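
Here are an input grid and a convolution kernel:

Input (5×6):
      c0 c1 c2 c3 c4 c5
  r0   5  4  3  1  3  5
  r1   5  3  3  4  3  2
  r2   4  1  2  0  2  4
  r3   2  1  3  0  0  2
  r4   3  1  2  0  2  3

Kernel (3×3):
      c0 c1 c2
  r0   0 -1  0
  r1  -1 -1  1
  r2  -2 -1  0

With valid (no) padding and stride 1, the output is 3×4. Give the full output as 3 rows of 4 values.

Output[0,0]: The receptive field on the input at this output position is [5 4 3 / 5 3 3 / 4 1 2]. Elementwise product with the kernel and sum: 4·-1 + 5·-1 + 3·-1 + 3·1 + 4·-2 + 1·-1.

-18 -9 -9 -10
-11 -11 -10 -1
-8 -10 -7 -2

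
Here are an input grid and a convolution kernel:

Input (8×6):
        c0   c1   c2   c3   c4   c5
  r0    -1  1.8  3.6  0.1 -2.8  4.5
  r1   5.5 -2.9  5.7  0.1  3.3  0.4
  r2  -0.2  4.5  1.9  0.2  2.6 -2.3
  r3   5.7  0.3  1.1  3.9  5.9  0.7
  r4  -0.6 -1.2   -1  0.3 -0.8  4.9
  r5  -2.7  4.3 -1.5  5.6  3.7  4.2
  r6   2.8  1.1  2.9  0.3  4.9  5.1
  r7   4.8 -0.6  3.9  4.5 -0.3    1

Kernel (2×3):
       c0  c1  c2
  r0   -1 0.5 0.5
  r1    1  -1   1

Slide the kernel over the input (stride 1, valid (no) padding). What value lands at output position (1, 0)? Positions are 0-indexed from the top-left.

The receptive field on the input at this output position is [5.5 -2.9 5.7 / -0.2 4.5 1.9]. Elementwise product with the kernel and sum: 5.5·-1 + -2.9·0.5 + 5.7·0.5 + -0.2·1 + 4.5·-1 + 1.9·1.

-6.9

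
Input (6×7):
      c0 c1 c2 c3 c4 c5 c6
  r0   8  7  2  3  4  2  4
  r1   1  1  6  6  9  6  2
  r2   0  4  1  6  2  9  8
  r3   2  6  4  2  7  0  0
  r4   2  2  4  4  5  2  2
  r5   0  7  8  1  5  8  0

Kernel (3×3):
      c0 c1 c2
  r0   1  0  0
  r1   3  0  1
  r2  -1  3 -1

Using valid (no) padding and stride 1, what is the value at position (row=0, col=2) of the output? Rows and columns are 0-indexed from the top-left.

The receptive field on the input at this output position is [2 3 4 / 6 6 9 / 1 6 2]. Elementwise product with the kernel and sum: 2·1 + 6·3 + 9·1 + 1·-1 + 6·3 + 2·-1.

44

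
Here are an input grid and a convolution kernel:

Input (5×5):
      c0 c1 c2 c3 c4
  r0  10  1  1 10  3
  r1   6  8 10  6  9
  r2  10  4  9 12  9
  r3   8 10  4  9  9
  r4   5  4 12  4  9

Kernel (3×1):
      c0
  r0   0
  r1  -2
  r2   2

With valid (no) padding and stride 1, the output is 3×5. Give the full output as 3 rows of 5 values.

8 -8 -2 12 0
-4 12 -10 -6 0
-6 -12 16 -10 0

Output[0,0]: The receptive field on the input at this output position is [10 / 6 / 10]. Elementwise product with the kernel and sum: 6·-2 + 10·2.
Output[0,1]: The receptive field on the input at this output position is [1 / 8 / 4]. Elementwise product with the kernel and sum: 8·-2 + 4·2.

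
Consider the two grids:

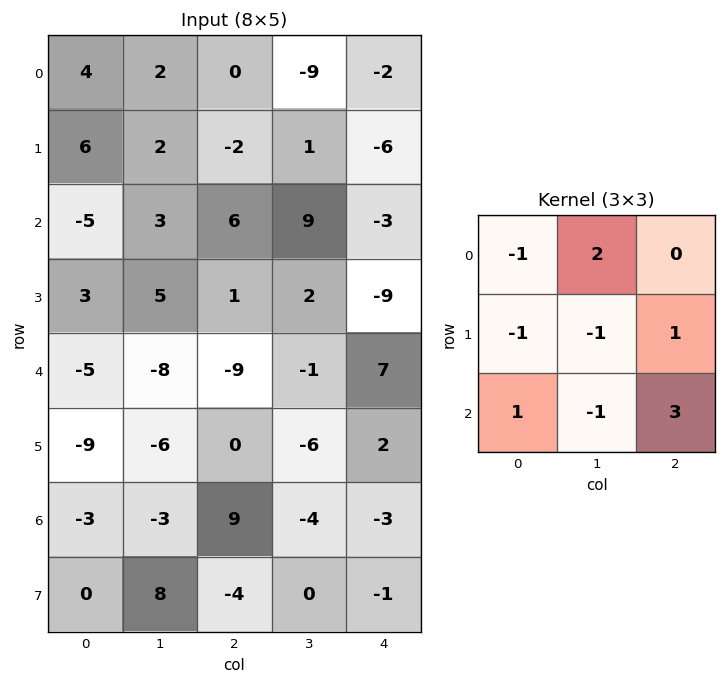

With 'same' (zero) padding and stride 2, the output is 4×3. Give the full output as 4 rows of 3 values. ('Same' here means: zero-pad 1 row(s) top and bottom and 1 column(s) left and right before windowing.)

Output[0,0]: The receptive field on the zero-padded input at this output position is [0 0 0 / 0 4 2 / 0 6 2]. Elementwise product with the kernel and sum: 0·-1 + 0·2 + 0·-1 + 4·-1 + 2·1 + 0·1 + 6·-1 + 2·3.
Output[0,1]: The receptive field on the zero-padded input at this output position is [0 0 0 / 2 0 -9 / 2 -2 1]. Elementwise product with the kernel and sum: 0·-1 + 0·2 + 2·-1 + 0·-1 + -9·1 + 2·1 + -2·-1 + 1·3.

-2 -4 18
32 4 -8
-6 -11 -34
6 8 18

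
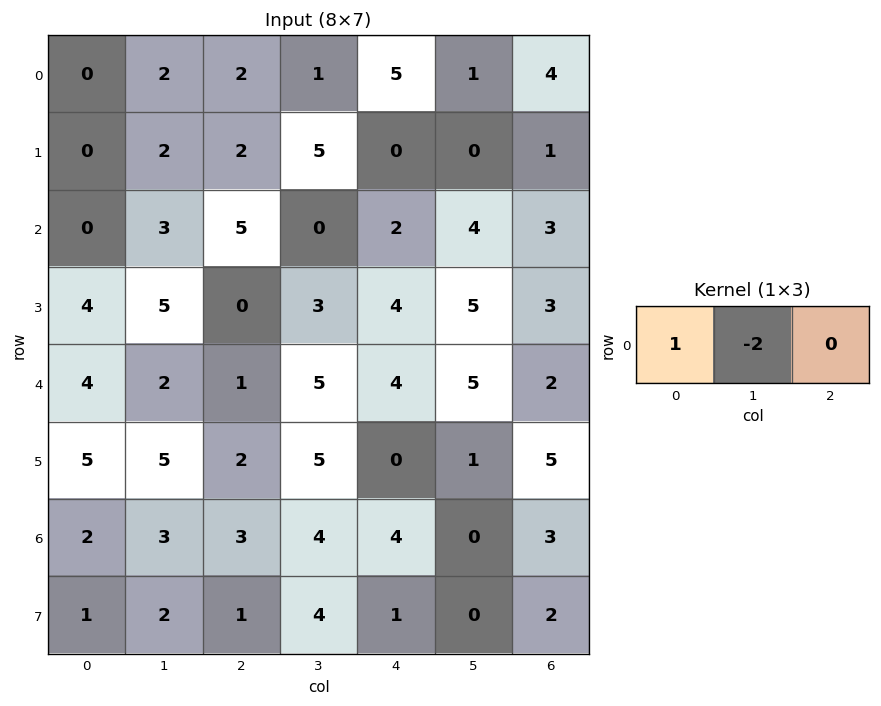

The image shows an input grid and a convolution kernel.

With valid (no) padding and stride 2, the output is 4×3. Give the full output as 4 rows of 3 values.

Output[0,0]: The receptive field on the input at this output position is [0 2 2]. Elementwise product with the kernel and sum: 0·1 + 2·-2.
Output[0,1]: The receptive field on the input at this output position is [2 1 5]. Elementwise product with the kernel and sum: 2·1 + 1·-2.

-4 0 3
-6 5 -6
0 -9 -6
-4 -5 4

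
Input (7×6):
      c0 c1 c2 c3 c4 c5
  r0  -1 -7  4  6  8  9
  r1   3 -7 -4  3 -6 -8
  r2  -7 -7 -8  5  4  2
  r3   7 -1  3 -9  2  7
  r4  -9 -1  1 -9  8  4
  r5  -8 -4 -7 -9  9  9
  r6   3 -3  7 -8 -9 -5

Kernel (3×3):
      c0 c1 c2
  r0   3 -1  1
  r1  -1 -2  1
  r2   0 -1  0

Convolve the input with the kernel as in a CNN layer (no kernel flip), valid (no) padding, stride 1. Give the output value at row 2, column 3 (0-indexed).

The receptive field on the input at this output position is [5 4 2 / -9 2 7 / -9 8 4]. Elementwise product with the kernel and sum: 5·3 + 4·-1 + 2·1 + -9·-1 + 2·-2 + 7·1 + 8·-1.

17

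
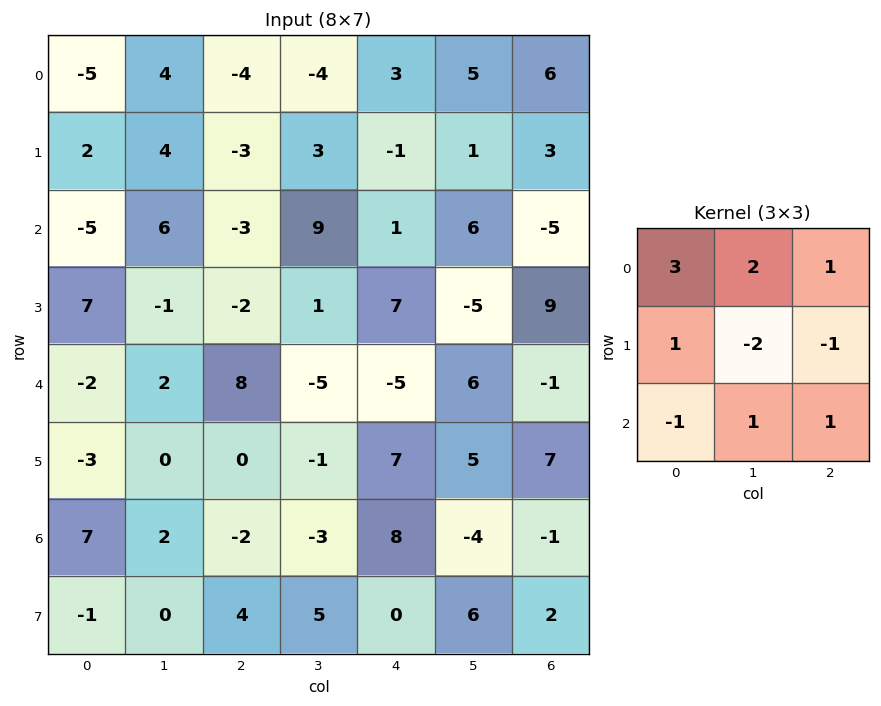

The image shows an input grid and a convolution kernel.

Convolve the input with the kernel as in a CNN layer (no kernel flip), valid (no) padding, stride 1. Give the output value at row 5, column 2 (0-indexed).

The receptive field on the input at this output position is [0 -1 7 / -2 -3 8 / 4 5 0]. Elementwise product with the kernel and sum: 0·3 + -1·2 + 7·1 + -2·1 + -3·-2 + 8·-1 + 4·-1 + 5·1 + 0·1.

2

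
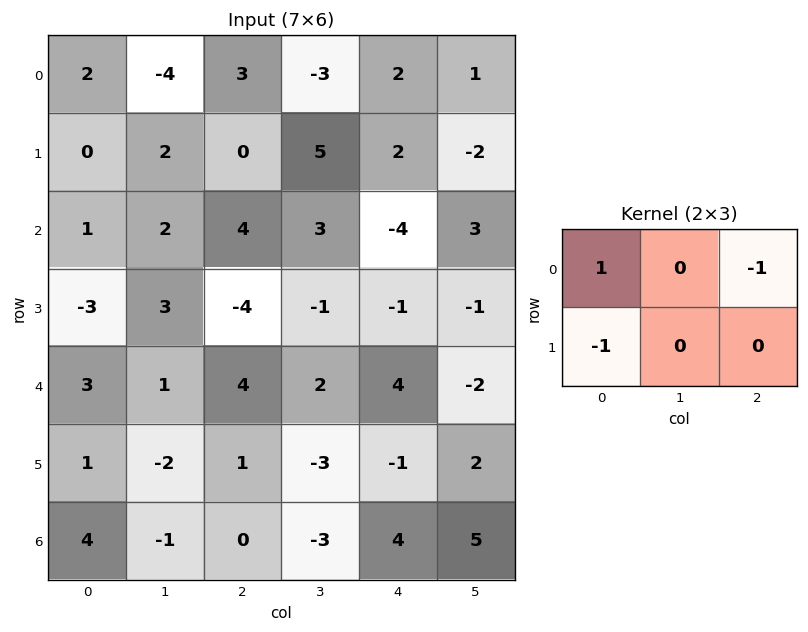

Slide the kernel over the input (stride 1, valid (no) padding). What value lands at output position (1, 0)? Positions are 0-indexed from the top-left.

The receptive field on the input at this output position is [0 2 0 / 1 2 4]. Elementwise product with the kernel and sum: 0·1 + 0·-1 + 1·-1.

-1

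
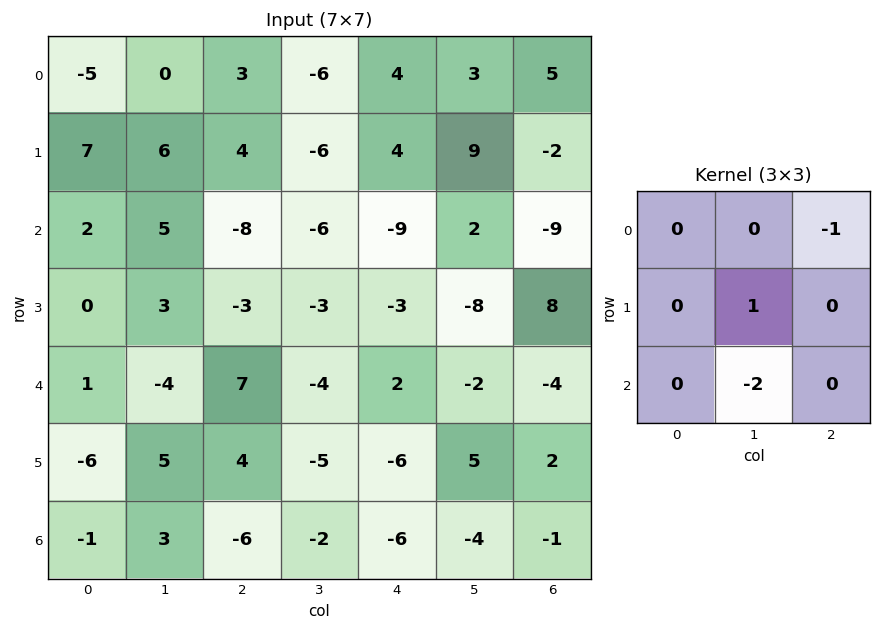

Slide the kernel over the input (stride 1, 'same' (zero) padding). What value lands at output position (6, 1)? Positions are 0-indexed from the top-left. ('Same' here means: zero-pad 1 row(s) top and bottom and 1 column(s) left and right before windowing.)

-1

The receptive field on the zero-padded input at this output position is [-6 5 4 / -1 3 -6 / 0 0 0]. Elementwise product with the kernel and sum: 4·-1 + 3·1 + 0·-2.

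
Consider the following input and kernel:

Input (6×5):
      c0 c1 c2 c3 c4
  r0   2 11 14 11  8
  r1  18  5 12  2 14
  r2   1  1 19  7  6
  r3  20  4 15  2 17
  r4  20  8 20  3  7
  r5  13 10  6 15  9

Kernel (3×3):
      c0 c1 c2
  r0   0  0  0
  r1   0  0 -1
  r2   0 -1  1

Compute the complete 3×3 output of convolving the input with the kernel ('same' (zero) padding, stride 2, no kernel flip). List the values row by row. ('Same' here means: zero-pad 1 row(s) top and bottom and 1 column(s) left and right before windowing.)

-24 -21 -14
-17 -20 -17
-11 6 -9

Output[0,0]: The receptive field on the zero-padded input at this output position is [0 0 0 / 0 2 11 / 0 18 5]. Elementwise product with the kernel and sum: 11·-1 + 18·-1 + 5·1.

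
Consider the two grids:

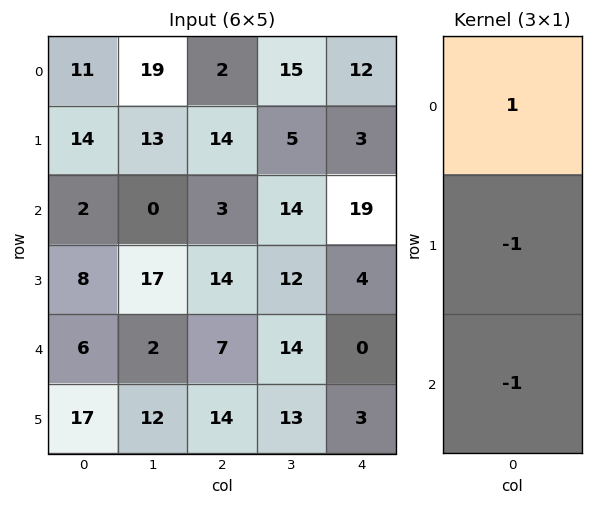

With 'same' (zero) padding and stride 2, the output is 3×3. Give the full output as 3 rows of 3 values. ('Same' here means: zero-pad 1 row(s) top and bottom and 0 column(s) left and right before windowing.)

-25 -16 -15
4 -3 -20
-15 -7 1

Output[0,0]: The receptive field on the zero-padded input at this output position is [0 / 11 / 14]. Elementwise product with the kernel and sum: 0·1 + 11·-1 + 14·-1.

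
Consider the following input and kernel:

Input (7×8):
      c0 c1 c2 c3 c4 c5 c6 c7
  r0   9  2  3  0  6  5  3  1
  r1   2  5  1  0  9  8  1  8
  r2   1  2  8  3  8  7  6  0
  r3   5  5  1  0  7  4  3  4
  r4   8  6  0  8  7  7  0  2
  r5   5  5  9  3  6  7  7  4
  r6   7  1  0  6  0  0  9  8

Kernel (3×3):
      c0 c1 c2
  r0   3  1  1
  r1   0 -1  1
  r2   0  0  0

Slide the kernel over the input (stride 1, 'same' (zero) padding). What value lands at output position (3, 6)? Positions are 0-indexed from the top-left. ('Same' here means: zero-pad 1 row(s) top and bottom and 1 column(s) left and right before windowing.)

28

The receptive field on the zero-padded input at this output position is [7 6 0 / 4 3 4 / 7 0 2]. Elementwise product with the kernel and sum: 7·3 + 6·1 + 0·1 + 3·-1 + 4·1.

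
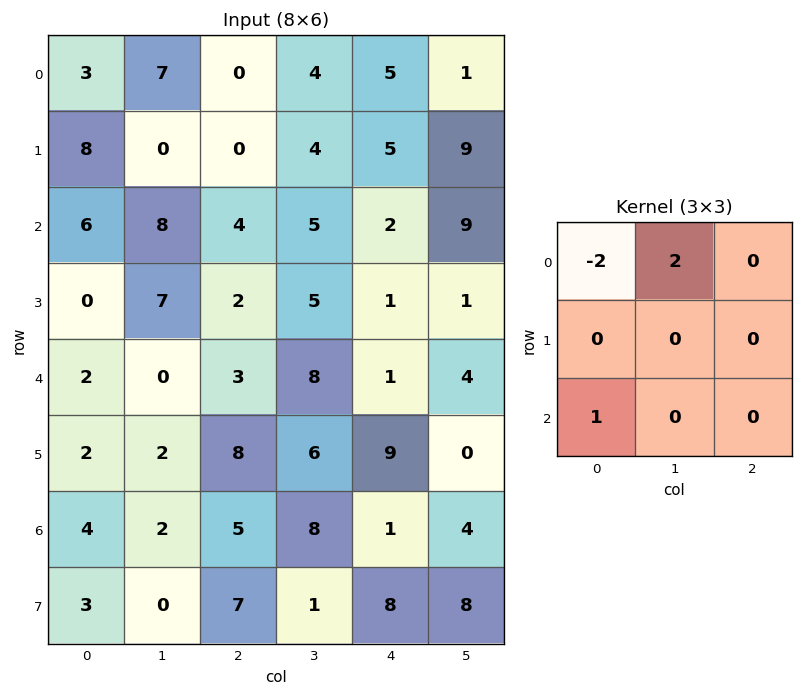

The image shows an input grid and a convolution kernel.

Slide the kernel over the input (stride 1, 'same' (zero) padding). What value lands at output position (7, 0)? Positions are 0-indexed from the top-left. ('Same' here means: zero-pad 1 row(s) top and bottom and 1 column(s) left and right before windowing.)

8

The receptive field on the zero-padded input at this output position is [0 4 2 / 0 3 0 / 0 0 0]. Elementwise product with the kernel and sum: 0·-2 + 4·2 + 0·1.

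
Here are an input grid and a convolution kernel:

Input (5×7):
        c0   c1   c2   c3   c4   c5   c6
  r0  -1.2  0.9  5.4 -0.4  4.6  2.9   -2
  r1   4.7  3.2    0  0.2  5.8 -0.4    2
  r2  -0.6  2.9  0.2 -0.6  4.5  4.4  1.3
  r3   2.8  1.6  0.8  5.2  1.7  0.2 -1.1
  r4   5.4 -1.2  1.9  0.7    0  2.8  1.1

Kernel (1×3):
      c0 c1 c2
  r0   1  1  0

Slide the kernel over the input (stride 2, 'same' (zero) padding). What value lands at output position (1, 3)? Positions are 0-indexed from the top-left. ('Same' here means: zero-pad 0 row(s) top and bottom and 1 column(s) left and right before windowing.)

The receptive field on the zero-padded input at this output position is [4.4 1.3 0]. Elementwise product with the kernel and sum: 4.4·1 + 1.3·1.

5.7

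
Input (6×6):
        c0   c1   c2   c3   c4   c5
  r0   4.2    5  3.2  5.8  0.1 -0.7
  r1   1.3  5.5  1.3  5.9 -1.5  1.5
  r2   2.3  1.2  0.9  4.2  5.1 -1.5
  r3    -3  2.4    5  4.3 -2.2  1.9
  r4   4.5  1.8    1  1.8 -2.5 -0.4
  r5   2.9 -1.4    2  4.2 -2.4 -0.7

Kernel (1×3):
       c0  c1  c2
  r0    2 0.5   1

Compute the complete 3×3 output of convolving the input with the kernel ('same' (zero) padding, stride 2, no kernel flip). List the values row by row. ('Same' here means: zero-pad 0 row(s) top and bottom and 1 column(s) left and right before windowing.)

7.1 17.4 10.95
2.35 7.05 9.45
4.05 5.9 1.95

Output[0,0]: The receptive field on the zero-padded input at this output position is [0 4.2 5]. Elementwise product with the kernel and sum: 0·2 + 4.2·0.5 + 5·1.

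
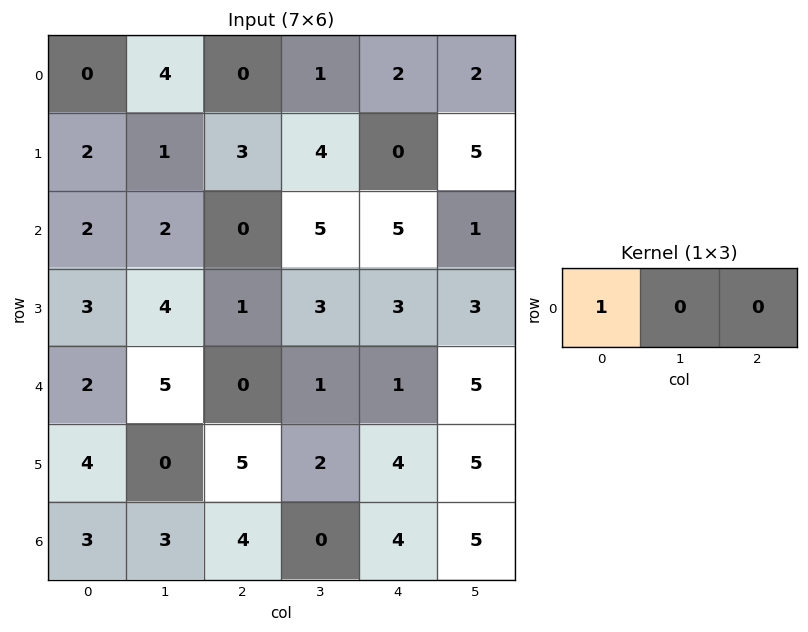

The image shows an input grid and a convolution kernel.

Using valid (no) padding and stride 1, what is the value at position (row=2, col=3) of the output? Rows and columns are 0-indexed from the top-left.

5

The receptive field on the input at this output position is [5 5 1]. Elementwise product with the kernel and sum: 5·1.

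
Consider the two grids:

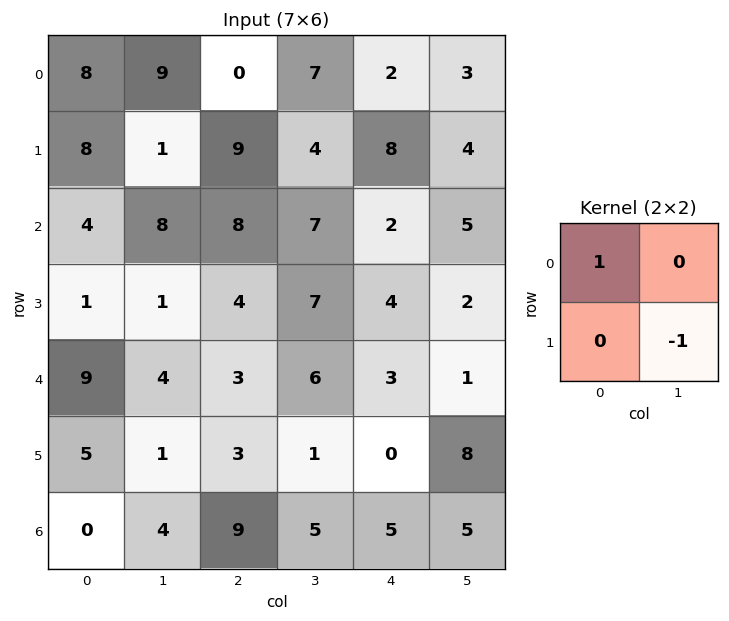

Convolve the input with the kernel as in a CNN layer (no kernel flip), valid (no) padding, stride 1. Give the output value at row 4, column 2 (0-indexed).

2

The receptive field on the input at this output position is [3 6 / 3 1]. Elementwise product with the kernel and sum: 3·1 + 1·-1.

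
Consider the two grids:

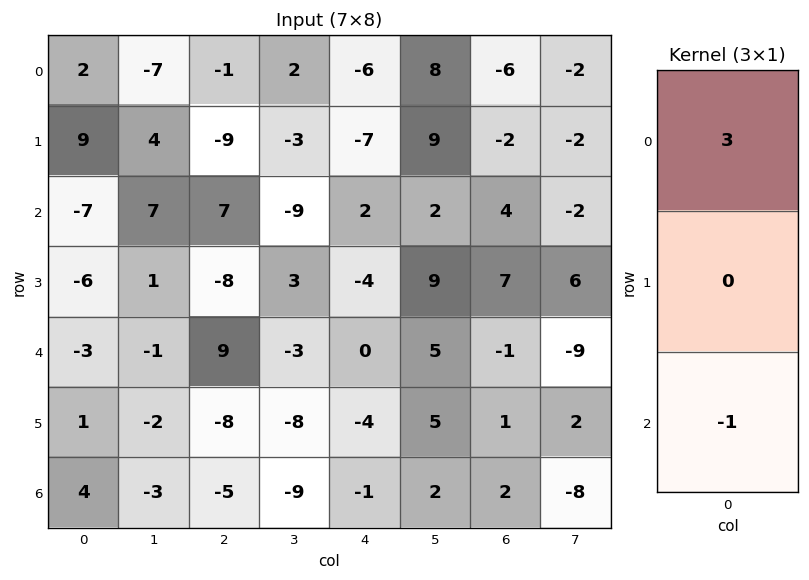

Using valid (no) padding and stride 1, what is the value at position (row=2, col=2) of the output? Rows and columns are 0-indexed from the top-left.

The receptive field on the input at this output position is [7 / -8 / 9]. Elementwise product with the kernel and sum: 7·3 + 9·-1.

12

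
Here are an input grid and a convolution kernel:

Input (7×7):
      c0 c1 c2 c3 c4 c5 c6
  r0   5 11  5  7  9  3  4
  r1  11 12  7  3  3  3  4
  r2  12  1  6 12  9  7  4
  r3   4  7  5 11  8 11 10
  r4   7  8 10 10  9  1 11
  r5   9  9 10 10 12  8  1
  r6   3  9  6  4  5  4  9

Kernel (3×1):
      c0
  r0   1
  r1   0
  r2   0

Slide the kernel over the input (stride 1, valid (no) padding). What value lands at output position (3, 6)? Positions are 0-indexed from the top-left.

The receptive field on the input at this output position is [10 / 11 / 1]. Elementwise product with the kernel and sum: 10·1.

10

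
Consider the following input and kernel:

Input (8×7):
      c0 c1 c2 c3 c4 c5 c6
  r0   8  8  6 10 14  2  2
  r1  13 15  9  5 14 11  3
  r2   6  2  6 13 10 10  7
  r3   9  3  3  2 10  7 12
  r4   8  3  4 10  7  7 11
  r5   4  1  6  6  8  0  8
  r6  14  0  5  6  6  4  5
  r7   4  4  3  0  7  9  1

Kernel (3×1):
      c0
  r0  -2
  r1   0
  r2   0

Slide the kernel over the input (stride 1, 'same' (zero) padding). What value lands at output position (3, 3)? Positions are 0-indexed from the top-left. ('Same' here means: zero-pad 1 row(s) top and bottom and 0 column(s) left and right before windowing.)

-26

The receptive field on the zero-padded input at this output position is [13 / 2 / 10]. Elementwise product with the kernel and sum: 13·-2.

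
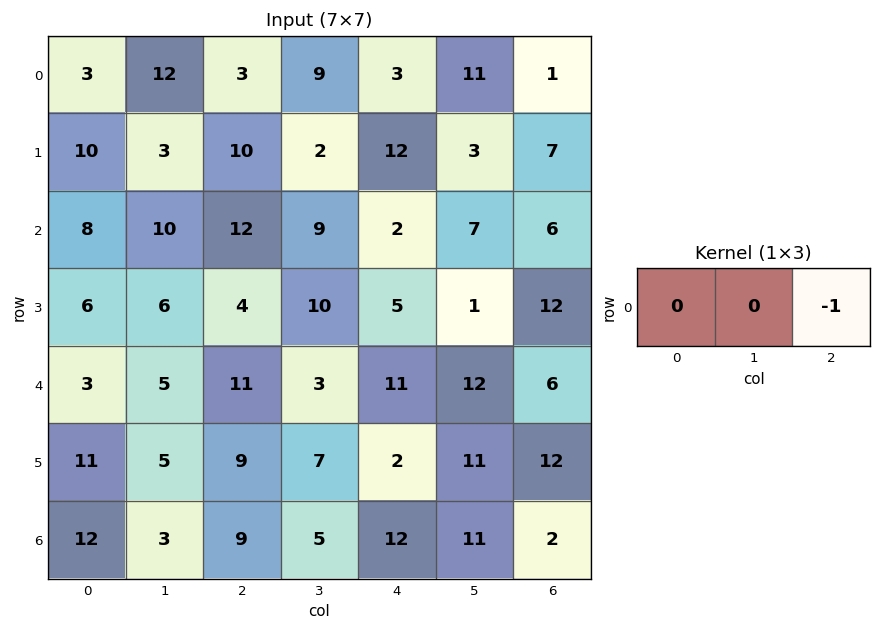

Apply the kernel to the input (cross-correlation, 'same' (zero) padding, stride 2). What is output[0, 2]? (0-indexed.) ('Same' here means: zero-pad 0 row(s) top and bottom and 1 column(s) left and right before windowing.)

The receptive field on the zero-padded input at this output position is [9 3 11]. Elementwise product with the kernel and sum: 11·-1.

-11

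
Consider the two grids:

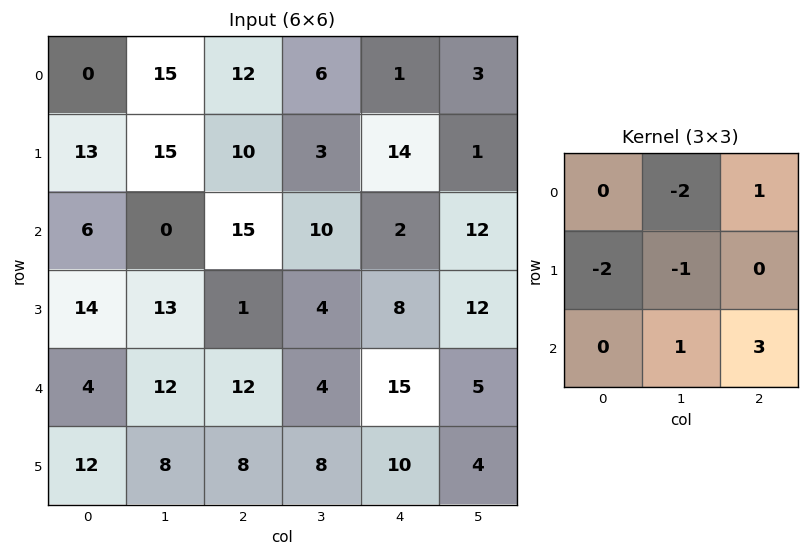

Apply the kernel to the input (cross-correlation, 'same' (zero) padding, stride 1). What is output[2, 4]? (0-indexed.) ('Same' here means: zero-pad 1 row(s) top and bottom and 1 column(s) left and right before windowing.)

-5

The receptive field on the zero-padded input at this output position is [3 14 1 / 10 2 12 / 4 8 12]. Elementwise product with the kernel and sum: 14·-2 + 1·1 + 10·-2 + 2·-1 + 8·1 + 12·3.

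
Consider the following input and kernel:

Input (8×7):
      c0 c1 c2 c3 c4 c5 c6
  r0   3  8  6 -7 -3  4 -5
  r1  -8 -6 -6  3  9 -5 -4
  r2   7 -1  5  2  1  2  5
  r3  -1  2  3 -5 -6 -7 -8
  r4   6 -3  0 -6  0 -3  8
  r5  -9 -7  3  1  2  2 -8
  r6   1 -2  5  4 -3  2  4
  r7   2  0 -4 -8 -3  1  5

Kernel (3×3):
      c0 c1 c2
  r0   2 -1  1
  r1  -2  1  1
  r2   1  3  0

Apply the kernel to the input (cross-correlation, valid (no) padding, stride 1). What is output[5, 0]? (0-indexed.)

-5

The receptive field on the input at this output position is [-9 -7 3 / 1 -2 5 / 2 0 -4]. Elementwise product with the kernel and sum: -9·2 + -7·-1 + 3·1 + 1·-2 + -2·1 + 5·1 + 2·1 + 0·3.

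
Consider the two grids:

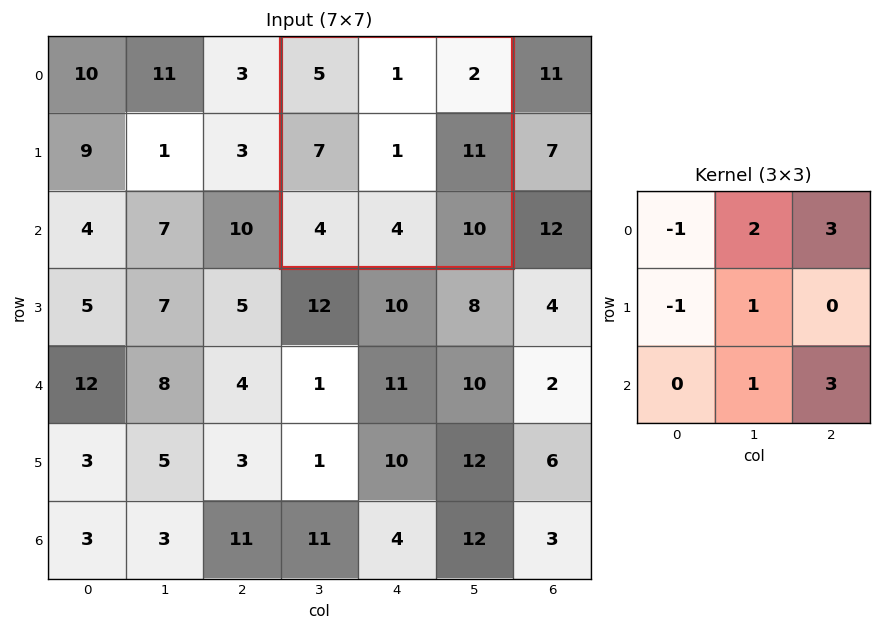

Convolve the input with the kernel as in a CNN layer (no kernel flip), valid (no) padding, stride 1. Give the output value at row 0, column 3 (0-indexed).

The receptive field on the input at this output position is [5 1 2 / 7 1 11 / 4 4 10]. Elementwise product with the kernel and sum: 5·-1 + 1·2 + 2·3 + 7·-1 + 1·1 + 4·1 + 10·3.

31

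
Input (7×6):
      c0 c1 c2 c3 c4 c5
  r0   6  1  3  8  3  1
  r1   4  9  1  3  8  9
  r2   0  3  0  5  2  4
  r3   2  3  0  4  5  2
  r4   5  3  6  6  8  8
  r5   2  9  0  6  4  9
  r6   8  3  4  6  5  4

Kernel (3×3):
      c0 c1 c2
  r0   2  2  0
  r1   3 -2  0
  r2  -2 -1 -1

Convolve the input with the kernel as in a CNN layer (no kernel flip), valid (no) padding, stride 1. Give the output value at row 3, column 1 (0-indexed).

-21

The receptive field on the input at this output position is [3 0 4 / 3 6 6 / 9 0 6]. Elementwise product with the kernel and sum: 3·2 + 0·2 + 3·3 + 6·-2 + 9·-2 + 0·-1 + 6·-1.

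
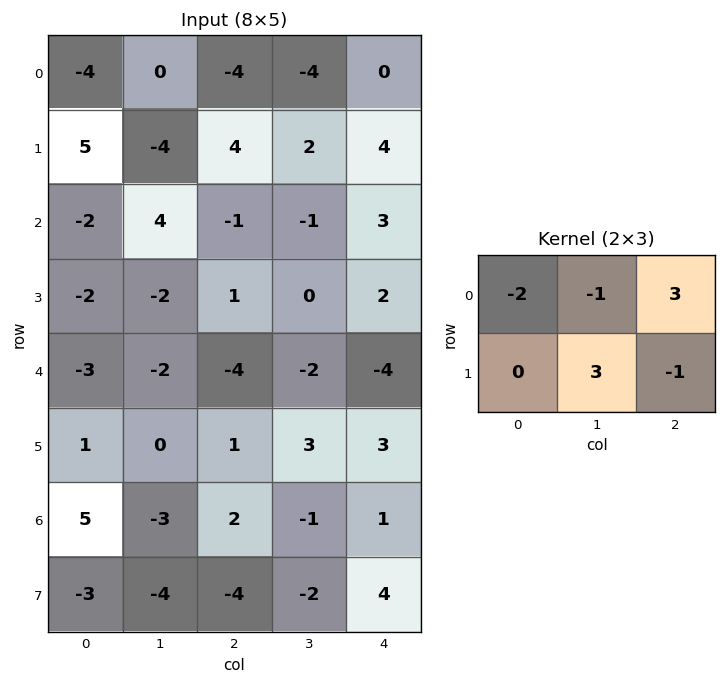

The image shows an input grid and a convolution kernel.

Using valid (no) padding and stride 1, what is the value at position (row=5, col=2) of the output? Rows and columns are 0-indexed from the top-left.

The receptive field on the input at this output position is [1 3 3 / 2 -1 1]. Elementwise product with the kernel and sum: 1·-2 + 3·-1 + 3·3 + -1·3 + 1·-1.

0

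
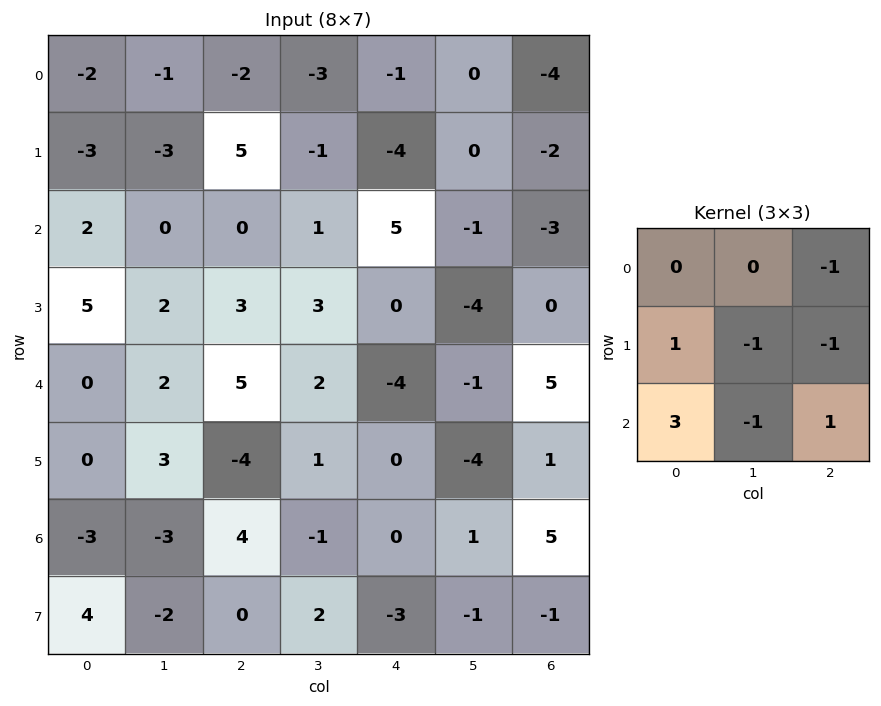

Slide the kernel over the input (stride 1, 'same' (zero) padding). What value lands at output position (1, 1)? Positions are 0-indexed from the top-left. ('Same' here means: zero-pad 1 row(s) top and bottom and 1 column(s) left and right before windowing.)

3

The receptive field on the zero-padded input at this output position is [-2 -1 -2 / -3 -3 5 / 2 0 0]. Elementwise product with the kernel and sum: -2·-1 + -3·1 + -3·-1 + 5·-1 + 2·3 + 0·-1 + 0·1.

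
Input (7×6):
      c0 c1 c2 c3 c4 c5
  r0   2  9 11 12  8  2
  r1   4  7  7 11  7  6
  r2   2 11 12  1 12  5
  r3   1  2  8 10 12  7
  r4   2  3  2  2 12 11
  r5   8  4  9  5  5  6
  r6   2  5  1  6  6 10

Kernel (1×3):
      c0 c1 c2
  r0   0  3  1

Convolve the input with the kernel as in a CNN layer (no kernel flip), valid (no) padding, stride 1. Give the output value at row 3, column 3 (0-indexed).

43

The receptive field on the input at this output position is [10 12 7]. Elementwise product with the kernel and sum: 12·3 + 7·1.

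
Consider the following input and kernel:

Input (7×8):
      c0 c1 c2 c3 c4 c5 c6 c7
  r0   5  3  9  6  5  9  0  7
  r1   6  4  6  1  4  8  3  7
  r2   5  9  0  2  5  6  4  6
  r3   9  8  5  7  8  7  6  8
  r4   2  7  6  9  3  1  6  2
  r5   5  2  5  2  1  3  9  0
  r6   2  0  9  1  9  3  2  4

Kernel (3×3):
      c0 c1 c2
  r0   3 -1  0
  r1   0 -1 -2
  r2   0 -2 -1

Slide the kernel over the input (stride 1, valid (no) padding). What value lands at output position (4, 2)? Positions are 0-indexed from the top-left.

The receptive field on the input at this output position is [6 9 3 / 5 2 1 / 9 1 9]. Elementwise product with the kernel and sum: 6·3 + 9·-1 + 2·-1 + 1·-2 + 1·-2 + 9·-1.

-6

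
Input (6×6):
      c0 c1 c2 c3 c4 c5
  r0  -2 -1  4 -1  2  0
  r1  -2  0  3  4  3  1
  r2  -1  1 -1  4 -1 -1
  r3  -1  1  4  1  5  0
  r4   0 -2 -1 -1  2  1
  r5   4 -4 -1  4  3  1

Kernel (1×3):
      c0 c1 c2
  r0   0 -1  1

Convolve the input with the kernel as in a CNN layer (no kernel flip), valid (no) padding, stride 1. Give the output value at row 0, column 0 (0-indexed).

The receptive field on the input at this output position is [-2 -1 4]. Elementwise product with the kernel and sum: -1·-1 + 4·1.

5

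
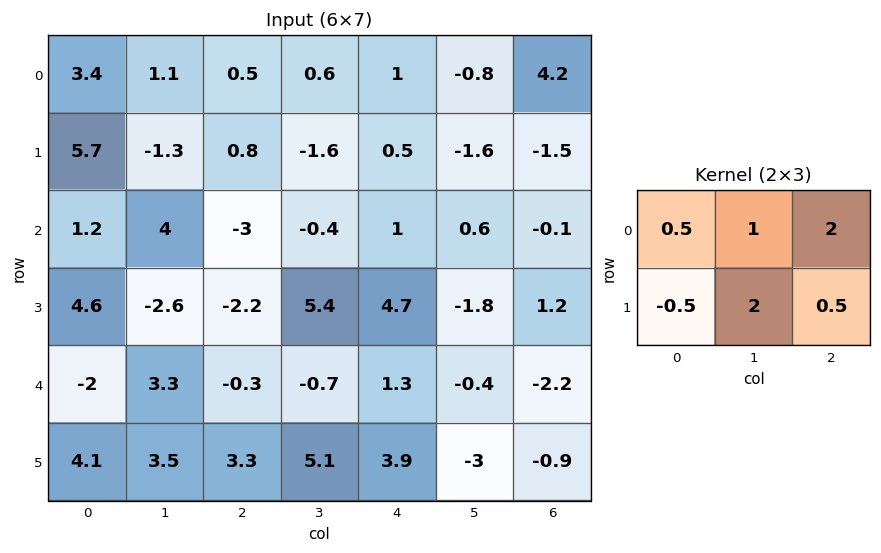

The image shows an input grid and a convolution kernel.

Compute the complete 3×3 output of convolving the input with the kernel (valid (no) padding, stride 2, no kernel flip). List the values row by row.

Output[0,0]: The receptive field on the input at this output position is [3.4 1.1 0.5 / 5.7 -1.3 0.8]. Elementwise product with the kernel and sum: 3.4·0.5 + 1.1·1 + 0.5·2 + 5.7·-0.5 + -1.3·2 + 0.8·0.5.
Output[0,1]: The receptive field on the input at this output position is [0.5 0.6 1 / 0.8 -1.6 0.5]. Elementwise product with the kernel and sum: 0.5·0.5 + 0.6·1 + 1·2 + 0.8·-0.5 + -1.6·2 + 0.5·0.5.

-1.25 -0.5 3.9
-10 14.35 -4.45
8.3 12.25 -12.55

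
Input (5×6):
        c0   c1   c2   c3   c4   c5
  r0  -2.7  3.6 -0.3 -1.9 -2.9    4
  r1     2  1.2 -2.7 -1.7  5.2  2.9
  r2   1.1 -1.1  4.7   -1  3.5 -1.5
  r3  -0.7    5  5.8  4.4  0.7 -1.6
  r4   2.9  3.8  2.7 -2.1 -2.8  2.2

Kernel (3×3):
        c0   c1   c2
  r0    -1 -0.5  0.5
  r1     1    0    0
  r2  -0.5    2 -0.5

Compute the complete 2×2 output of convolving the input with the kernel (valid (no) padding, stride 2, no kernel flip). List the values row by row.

-2.35 -9
5.9 -0.8

Output[0,0]: The receptive field on the input at this output position is [-2.7 3.6 -0.3 / 2 1.2 -2.7 / 1.1 -1.1 4.7]. Elementwise product with the kernel and sum: -2.7·-1 + 3.6·-0.5 + -0.3·0.5 + 2·1 + 1.1·-0.5 + -1.1·2 + 4.7·-0.5.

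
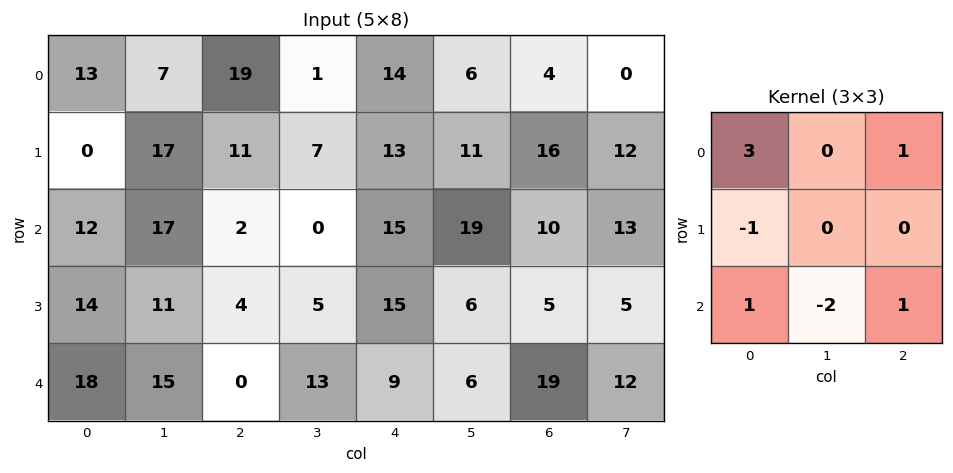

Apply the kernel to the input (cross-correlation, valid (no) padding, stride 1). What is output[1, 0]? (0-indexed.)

-5

The receptive field on the input at this output position is [0 17 11 / 12 17 2 / 14 11 4]. Elementwise product with the kernel and sum: 0·3 + 11·1 + 12·-1 + 14·1 + 11·-2 + 4·1.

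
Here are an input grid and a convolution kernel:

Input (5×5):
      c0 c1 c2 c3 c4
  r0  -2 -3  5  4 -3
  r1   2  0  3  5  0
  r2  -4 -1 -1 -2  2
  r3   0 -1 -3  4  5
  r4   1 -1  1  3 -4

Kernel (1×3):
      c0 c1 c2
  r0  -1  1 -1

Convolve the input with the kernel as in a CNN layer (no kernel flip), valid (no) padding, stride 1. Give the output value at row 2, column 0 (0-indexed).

The receptive field on the input at this output position is [-4 -1 -1]. Elementwise product with the kernel and sum: -4·-1 + -1·1 + -1·-1.

4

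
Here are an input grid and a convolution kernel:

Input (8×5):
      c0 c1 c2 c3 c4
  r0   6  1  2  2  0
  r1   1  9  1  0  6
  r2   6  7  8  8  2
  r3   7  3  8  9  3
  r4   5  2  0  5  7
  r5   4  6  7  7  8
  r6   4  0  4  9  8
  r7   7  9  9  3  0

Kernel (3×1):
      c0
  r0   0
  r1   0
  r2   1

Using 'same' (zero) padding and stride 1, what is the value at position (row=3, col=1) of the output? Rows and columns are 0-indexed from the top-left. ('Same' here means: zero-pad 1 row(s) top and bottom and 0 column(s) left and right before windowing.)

2

The receptive field on the zero-padded input at this output position is [7 / 3 / 2]. Elementwise product with the kernel and sum: 2·1.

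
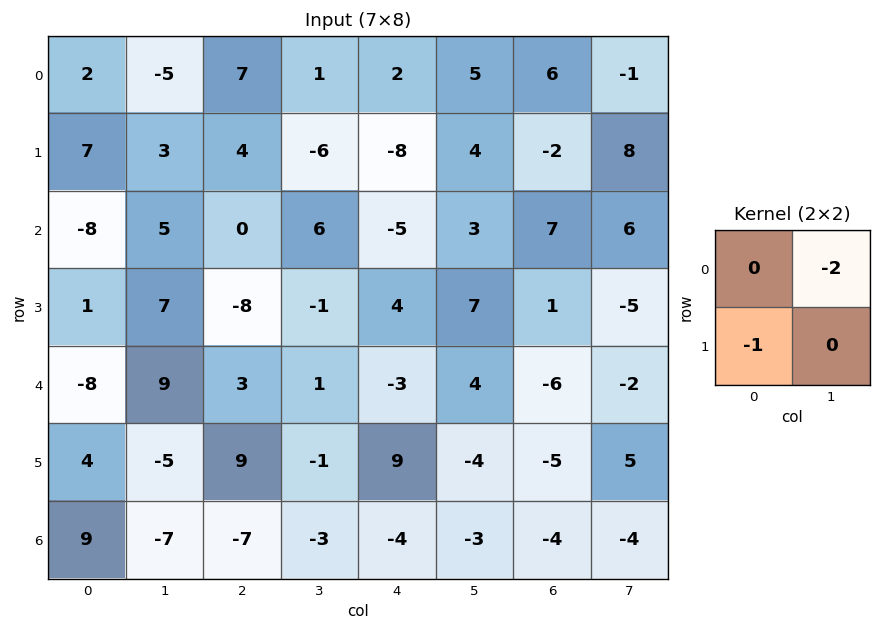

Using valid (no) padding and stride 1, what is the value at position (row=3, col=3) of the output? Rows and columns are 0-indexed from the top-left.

-9

The receptive field on the input at this output position is [-1 4 / 1 -3]. Elementwise product with the kernel and sum: 4·-2 + 1·-1.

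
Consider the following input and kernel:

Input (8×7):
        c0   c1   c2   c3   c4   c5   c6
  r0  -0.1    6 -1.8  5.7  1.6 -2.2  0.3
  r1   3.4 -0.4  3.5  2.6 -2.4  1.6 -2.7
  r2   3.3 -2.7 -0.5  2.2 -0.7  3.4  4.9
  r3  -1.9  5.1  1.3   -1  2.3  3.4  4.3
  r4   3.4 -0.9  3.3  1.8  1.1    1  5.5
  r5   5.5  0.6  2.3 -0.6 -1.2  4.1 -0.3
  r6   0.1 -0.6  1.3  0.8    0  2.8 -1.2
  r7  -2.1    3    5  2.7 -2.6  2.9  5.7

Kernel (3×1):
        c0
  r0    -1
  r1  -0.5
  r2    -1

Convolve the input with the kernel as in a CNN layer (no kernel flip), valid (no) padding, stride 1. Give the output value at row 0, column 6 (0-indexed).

The receptive field on the input at this output position is [0.3 / -2.7 / 4.9]. Elementwise product with the kernel and sum: 0.3·-1 + -2.7·-0.5 + 4.9·-1.

-3.85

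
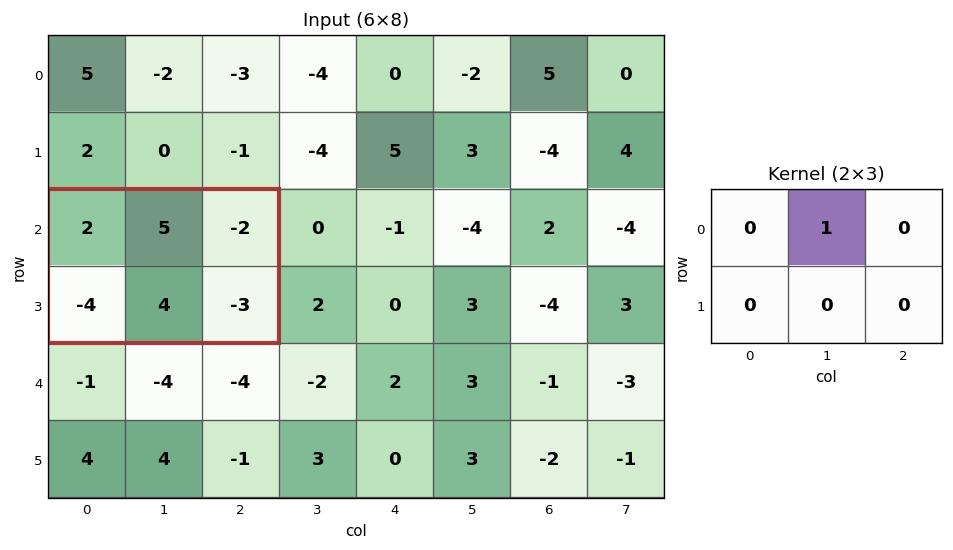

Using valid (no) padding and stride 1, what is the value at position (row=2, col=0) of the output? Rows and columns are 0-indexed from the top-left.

The receptive field on the input at this output position is [2 5 -2 / -4 4 -3]. Elementwise product with the kernel and sum: 5·1.

5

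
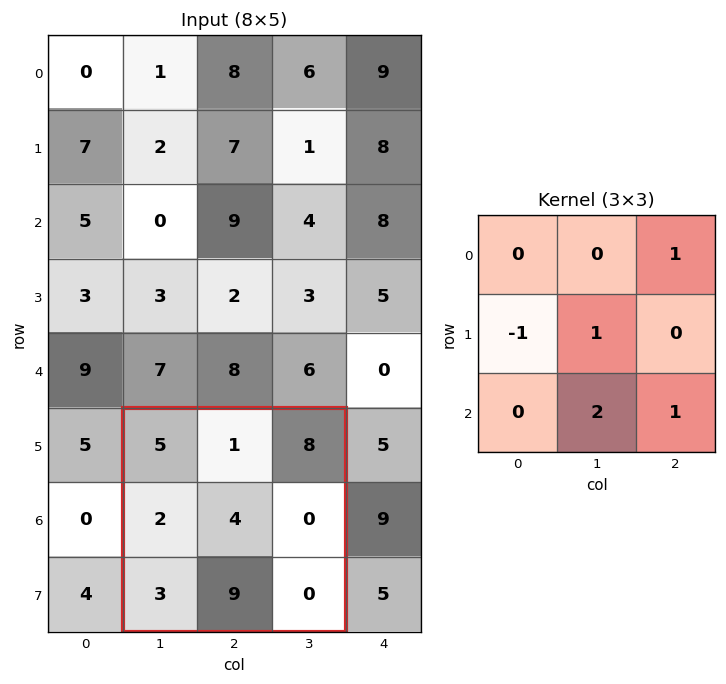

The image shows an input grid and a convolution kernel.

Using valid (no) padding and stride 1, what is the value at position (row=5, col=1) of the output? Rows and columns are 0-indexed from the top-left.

28

The receptive field on the input at this output position is [5 1 8 / 2 4 0 / 3 9 0]. Elementwise product with the kernel and sum: 8·1 + 2·-1 + 4·1 + 9·2 + 0·1.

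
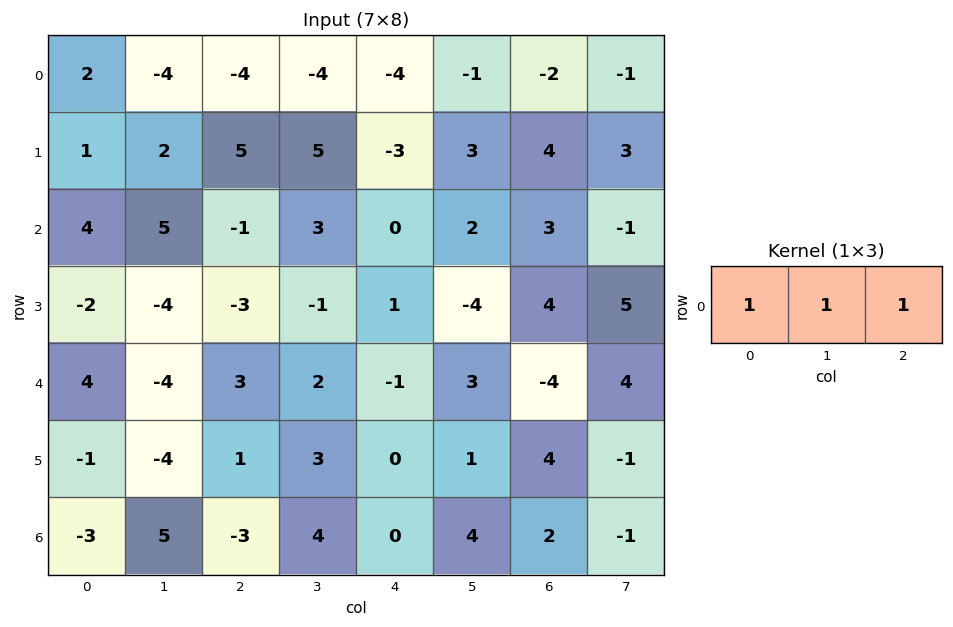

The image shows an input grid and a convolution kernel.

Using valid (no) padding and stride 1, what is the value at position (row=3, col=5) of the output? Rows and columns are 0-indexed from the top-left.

5

The receptive field on the input at this output position is [-4 4 5]. Elementwise product with the kernel and sum: -4·1 + 4·1 + 5·1.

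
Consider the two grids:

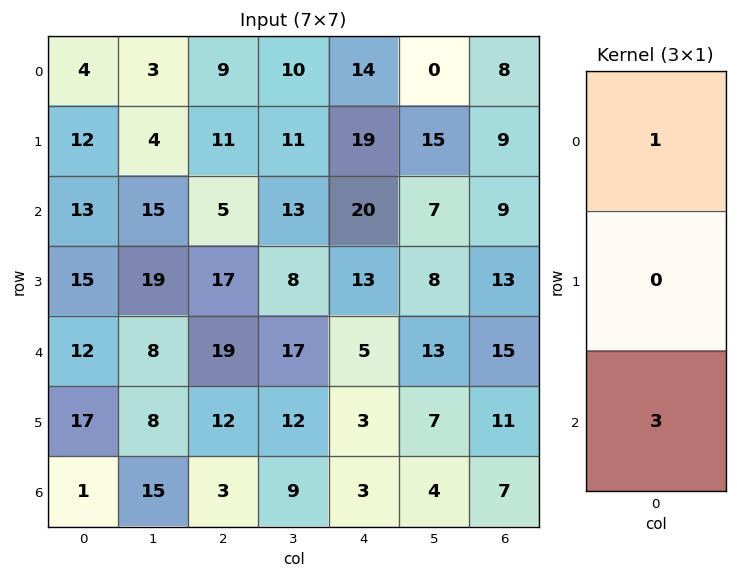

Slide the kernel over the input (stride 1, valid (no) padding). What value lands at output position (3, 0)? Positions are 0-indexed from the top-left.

66

The receptive field on the input at this output position is [15 / 12 / 17]. Elementwise product with the kernel and sum: 15·1 + 17·3.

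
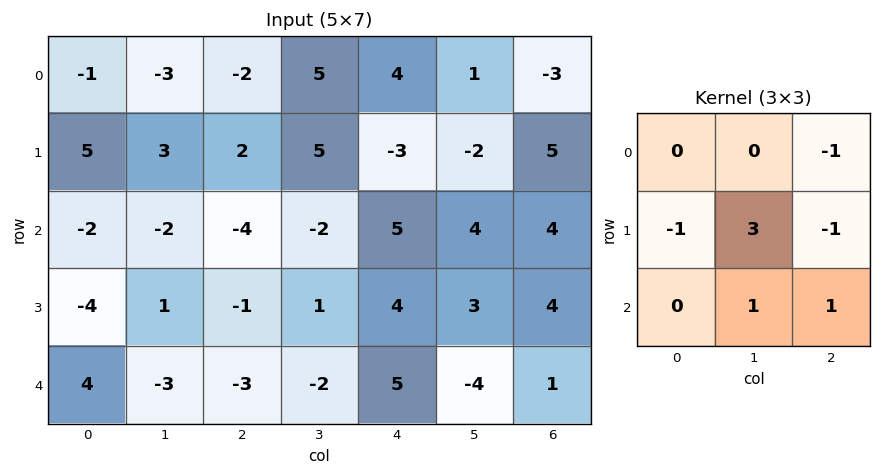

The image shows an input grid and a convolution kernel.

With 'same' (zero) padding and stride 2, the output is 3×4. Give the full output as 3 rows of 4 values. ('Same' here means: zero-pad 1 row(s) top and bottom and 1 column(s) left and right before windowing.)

Output[0,0]: The receptive field on the zero-padded input at this output position is [0 0 0 / 0 -1 -3 / 0 5 3]. Elementwise product with the kernel and sum: 0·-1 + 0·-1 + -1·3 + -3·-1 + 5·1 + 3·1.
Output[0,1]: The receptive field on the zero-padded input at this output position is [0 0 0 / -3 -2 5 / 3 2 5]. Elementwise product with the kernel and sum: 0·-1 + -3·-1 + -2·3 + 5·-1 + 2·1 + 5·1.

8 -1 1 -5
-10 -13 22 12
14 -5 18 7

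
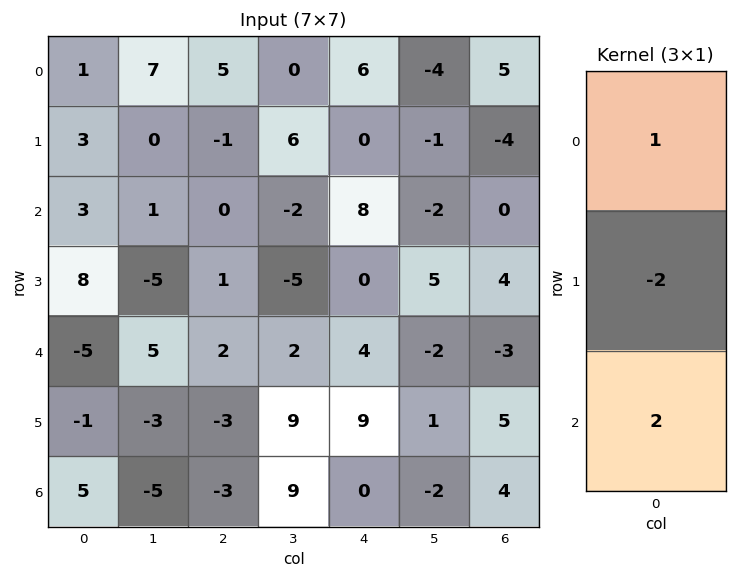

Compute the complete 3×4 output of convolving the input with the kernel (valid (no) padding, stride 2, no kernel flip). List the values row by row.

Output[0,0]: The receptive field on the input at this output position is [1 / 3 / 3]. Elementwise product with the kernel and sum: 1·1 + 3·-2 + 3·2.
Output[0,1]: The receptive field on the input at this output position is [5 / -1 / 0]. Elementwise product with the kernel and sum: 5·1 + -1·-2 + 0·2.

1 7 22 13
-23 2 16 -14
7 2 -14 -5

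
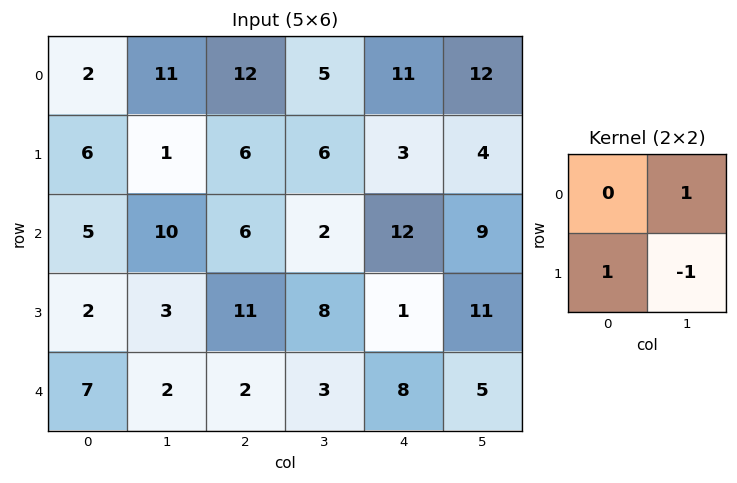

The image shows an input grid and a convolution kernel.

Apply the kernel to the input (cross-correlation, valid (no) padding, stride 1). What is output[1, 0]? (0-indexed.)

The receptive field on the input at this output position is [6 1 / 5 10]. Elementwise product with the kernel and sum: 1·1 + 5·1 + 10·-1.

-4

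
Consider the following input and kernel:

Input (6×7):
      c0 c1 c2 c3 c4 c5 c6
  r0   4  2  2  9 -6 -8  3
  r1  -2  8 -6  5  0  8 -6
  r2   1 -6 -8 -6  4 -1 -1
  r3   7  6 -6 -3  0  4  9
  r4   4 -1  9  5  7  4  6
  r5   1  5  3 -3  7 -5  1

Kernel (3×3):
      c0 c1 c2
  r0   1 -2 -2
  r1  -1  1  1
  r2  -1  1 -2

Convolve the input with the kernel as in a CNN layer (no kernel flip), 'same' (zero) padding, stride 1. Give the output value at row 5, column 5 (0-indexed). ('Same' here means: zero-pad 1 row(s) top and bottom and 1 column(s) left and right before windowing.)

The receptive field on the zero-padded input at this output position is [7 4 6 / 7 -5 1 / 0 0 0]. Elementwise product with the kernel and sum: 7·1 + 4·-2 + 6·-2 + 7·-1 + -5·1 + 1·1 + 0·-1 + 0·1 + 0·-2.

-24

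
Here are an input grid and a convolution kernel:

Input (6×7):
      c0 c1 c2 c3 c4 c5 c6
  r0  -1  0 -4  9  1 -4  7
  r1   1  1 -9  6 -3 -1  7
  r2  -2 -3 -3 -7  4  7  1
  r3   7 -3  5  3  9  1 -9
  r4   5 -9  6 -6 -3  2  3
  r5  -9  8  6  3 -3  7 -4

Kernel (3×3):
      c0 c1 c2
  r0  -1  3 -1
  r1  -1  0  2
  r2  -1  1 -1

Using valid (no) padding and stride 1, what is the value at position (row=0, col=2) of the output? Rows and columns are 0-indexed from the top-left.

The receptive field on the input at this output position is [-4 9 1 / -9 6 -3 / -3 -7 4]. Elementwise product with the kernel and sum: -4·-1 + 9·3 + 1·-1 + -9·-1 + -3·2 + -3·-1 + -7·1 + 4·-1.

25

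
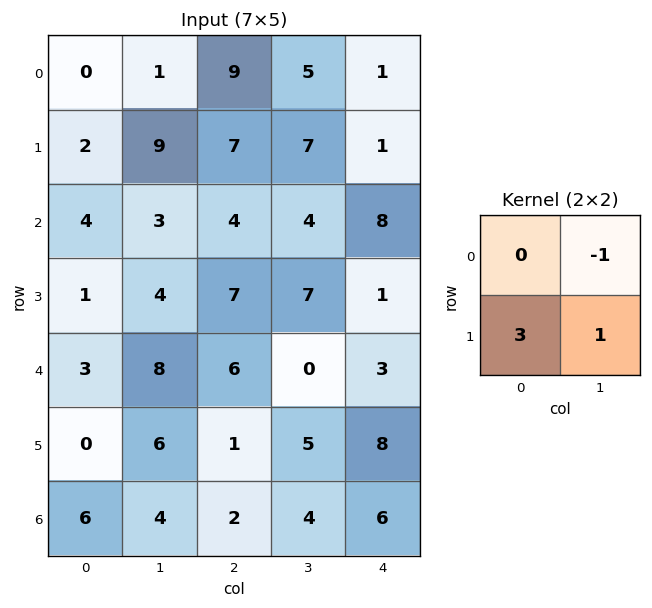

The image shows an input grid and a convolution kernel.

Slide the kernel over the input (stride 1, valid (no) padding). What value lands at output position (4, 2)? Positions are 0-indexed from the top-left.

The receptive field on the input at this output position is [6 0 / 1 5]. Elementwise product with the kernel and sum: 0·-1 + 1·3 + 5·1.

8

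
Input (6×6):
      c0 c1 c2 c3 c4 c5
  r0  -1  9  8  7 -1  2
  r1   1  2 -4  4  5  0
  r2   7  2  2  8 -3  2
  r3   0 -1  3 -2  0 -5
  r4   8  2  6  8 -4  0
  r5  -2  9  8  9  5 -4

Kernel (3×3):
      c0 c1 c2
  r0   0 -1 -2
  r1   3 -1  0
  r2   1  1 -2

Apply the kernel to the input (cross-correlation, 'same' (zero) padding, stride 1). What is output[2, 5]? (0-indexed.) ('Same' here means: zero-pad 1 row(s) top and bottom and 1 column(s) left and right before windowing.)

The receptive field on the zero-padded input at this output position is [5 0 0 / -3 2 0 / 0 -5 0]. Elementwise product with the kernel and sum: 0·-1 + 0·-2 + -3·3 + 2·-1 + 0·1 + -5·1 + 0·-2.

-16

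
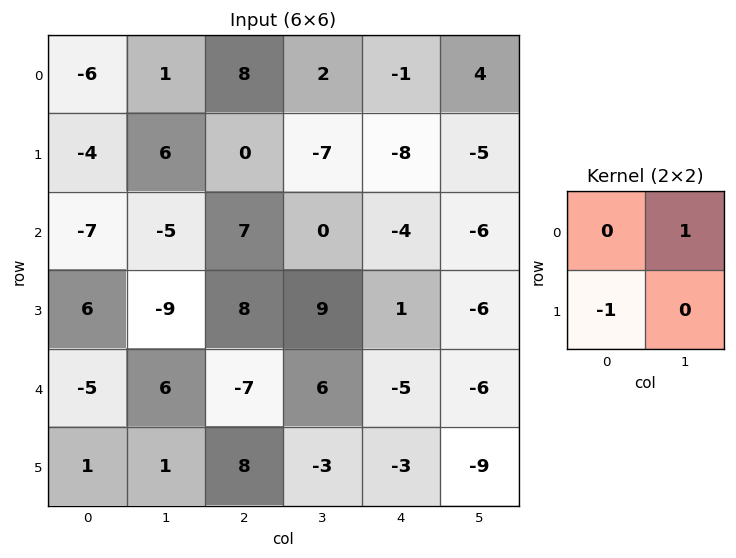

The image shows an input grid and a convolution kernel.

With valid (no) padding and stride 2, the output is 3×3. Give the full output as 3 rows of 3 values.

Output[0,0]: The receptive field on the input at this output position is [-6 1 / -4 6]. Elementwise product with the kernel and sum: 1·1 + -4·-1.
Output[0,1]: The receptive field on the input at this output position is [8 2 / 0 -7]. Elementwise product with the kernel and sum: 2·1 + 0·-1.

5 2 12
-11 -8 -7
5 -2 -3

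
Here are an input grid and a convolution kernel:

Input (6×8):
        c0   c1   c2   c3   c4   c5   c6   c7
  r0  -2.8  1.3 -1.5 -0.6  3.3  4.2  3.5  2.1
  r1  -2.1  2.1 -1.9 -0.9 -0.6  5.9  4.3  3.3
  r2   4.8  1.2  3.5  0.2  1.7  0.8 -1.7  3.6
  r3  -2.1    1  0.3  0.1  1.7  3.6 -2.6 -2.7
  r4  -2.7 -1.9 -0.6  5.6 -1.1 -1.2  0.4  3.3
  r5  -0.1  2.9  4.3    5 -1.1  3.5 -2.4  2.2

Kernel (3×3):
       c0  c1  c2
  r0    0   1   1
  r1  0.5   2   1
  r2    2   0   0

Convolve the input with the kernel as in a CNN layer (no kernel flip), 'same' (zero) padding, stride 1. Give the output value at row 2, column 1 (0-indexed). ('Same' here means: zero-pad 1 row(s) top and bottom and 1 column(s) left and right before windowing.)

The receptive field on the zero-padded input at this output position is [-2.1 2.1 -1.9 / 4.8 1.2 3.5 / -2.1 1 0.3]. Elementwise product with the kernel and sum: 2.1·1 + -1.9·1 + 4.8·0.5 + 1.2·2 + 3.5·1 + -2.1·2.

4.3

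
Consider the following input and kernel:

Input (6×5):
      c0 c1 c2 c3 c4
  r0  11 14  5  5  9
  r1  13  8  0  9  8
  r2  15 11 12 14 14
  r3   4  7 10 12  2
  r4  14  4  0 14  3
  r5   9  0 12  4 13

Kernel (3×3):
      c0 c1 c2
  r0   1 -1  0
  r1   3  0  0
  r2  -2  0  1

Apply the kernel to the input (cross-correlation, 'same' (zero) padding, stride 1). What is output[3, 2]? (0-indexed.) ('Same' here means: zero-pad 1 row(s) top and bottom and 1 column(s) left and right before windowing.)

26

The receptive field on the zero-padded input at this output position is [11 12 14 / 7 10 12 / 4 0 14]. Elementwise product with the kernel and sum: 11·1 + 12·-1 + 7·3 + 4·-2 + 14·1.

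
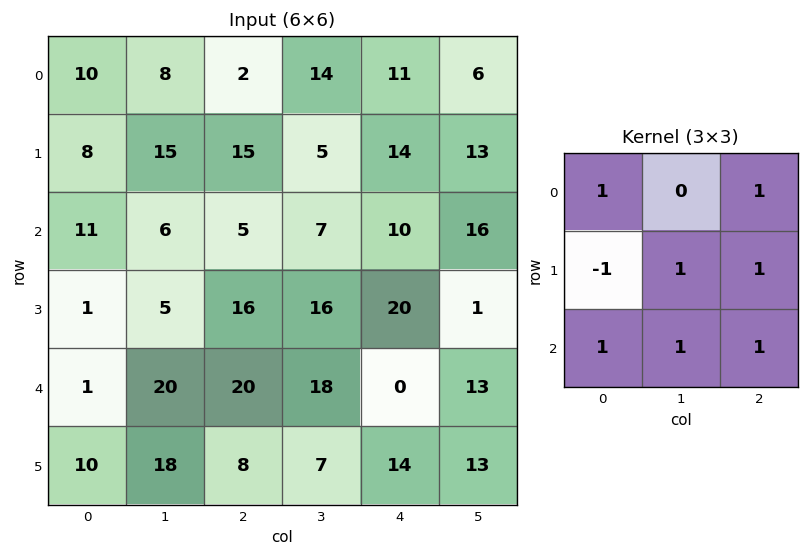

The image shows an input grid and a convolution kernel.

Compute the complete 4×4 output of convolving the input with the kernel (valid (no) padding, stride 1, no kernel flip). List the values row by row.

56 45 39 75
45 63 93 74
77 98 73 59
92 72 63 46

Output[0,0]: The receptive field on the input at this output position is [10 8 2 / 8 15 15 / 11 6 5]. Elementwise product with the kernel and sum: 10·1 + 2·1 + 8·-1 + 15·1 + 15·1 + 11·1 + 6·1 + 5·1.
Output[0,1]: The receptive field on the input at this output position is [8 2 14 / 15 15 5 / 6 5 7]. Elementwise product with the kernel and sum: 8·1 + 14·1 + 15·-1 + 15·1 + 5·1 + 6·1 + 5·1 + 7·1.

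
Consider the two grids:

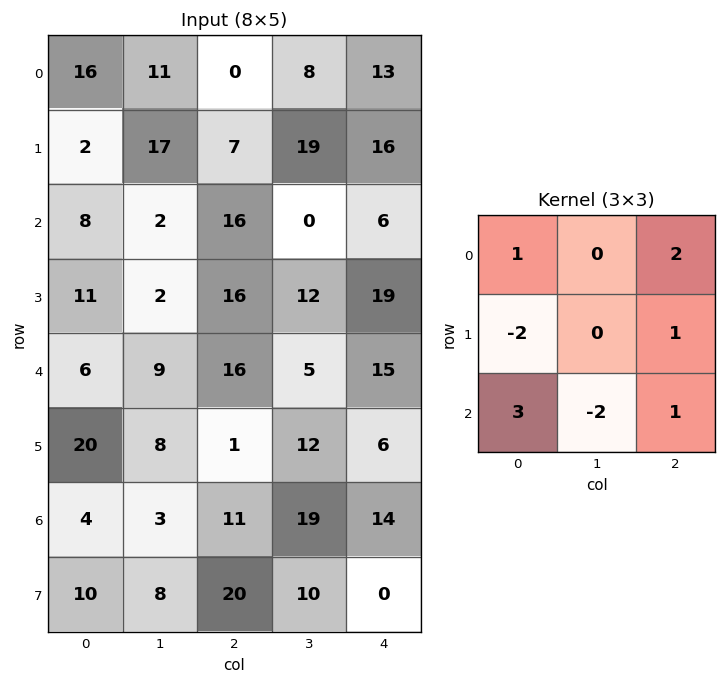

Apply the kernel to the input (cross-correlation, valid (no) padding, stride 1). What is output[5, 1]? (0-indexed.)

The receptive field on the input at this output position is [8 1 12 / 3 11 19 / 8 20 10]. Elementwise product with the kernel and sum: 8·1 + 12·2 + 3·-2 + 19·1 + 8·3 + 20·-2 + 10·1.

39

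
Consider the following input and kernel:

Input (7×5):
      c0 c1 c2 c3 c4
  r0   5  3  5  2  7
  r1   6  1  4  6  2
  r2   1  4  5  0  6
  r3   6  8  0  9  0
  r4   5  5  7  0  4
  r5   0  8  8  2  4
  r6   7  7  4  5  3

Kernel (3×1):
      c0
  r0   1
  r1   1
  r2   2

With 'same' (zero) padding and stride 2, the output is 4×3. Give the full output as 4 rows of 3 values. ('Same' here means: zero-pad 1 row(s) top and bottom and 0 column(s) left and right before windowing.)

17 13 11
19 9 8
11 23 12
7 12 7

Output[0,0]: The receptive field on the zero-padded input at this output position is [0 / 5 / 6]. Elementwise product with the kernel and sum: 0·1 + 5·1 + 6·2.
Output[0,1]: The receptive field on the zero-padded input at this output position is [0 / 5 / 4]. Elementwise product with the kernel and sum: 0·1 + 5·1 + 4·2.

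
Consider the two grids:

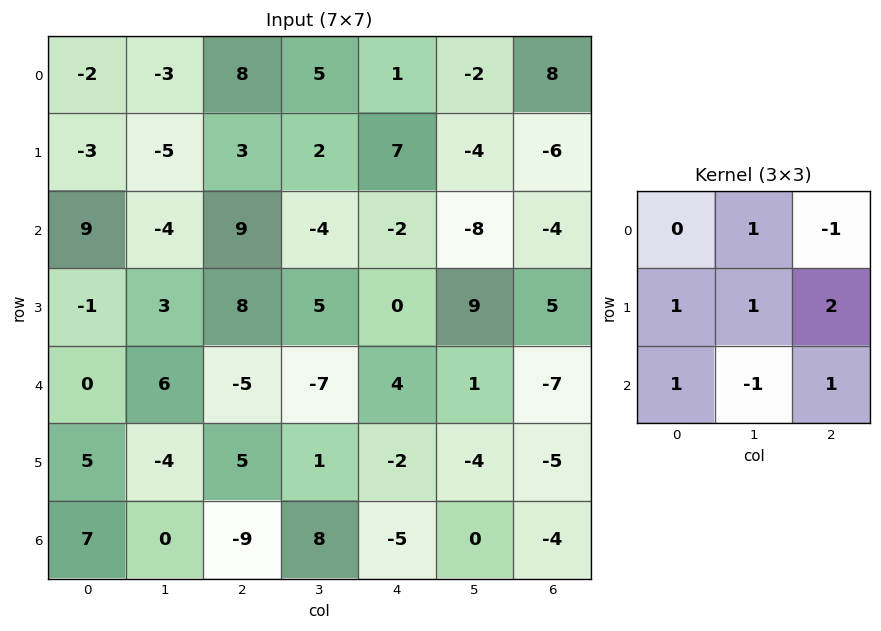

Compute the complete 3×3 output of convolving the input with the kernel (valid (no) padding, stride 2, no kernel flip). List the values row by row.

Output[0,0]: The receptive field on the input at this output position is [-2 -3 8 / -3 -5 3 / 9 -4 9]. Elementwise product with the kernel and sum: -3·1 + 8·-1 + -3·1 + -5·1 + 3·2 + 9·1 + -4·-1 + 9·1.
Output[0,1]: The receptive field on the input at this output position is [8 5 1 / 3 2 7 / 9 -4 -2]. Elementwise product with the kernel and sum: 5·1 + 1·-1 + 3·1 + 2·1 + 7·2 + 9·1 + -4·-1 + -2·1.

9 34 -17
-6 17 11
20 -31 -17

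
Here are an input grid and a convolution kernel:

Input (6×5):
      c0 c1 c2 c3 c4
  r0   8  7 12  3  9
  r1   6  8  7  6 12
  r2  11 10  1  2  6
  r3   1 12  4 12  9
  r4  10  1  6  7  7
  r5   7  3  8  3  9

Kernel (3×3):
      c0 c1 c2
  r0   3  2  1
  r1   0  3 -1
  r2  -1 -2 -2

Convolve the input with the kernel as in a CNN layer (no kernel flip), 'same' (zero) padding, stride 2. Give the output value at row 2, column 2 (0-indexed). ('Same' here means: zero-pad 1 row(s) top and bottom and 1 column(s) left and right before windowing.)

The receptive field on the zero-padded input at this output position is [12 9 0 / 7 7 0 / 3 9 0]. Elementwise product with the kernel and sum: 12·3 + 9·2 + 0·1 + 7·3 + 0·-1 + 3·-1 + 9·-2 + 0·-2.

54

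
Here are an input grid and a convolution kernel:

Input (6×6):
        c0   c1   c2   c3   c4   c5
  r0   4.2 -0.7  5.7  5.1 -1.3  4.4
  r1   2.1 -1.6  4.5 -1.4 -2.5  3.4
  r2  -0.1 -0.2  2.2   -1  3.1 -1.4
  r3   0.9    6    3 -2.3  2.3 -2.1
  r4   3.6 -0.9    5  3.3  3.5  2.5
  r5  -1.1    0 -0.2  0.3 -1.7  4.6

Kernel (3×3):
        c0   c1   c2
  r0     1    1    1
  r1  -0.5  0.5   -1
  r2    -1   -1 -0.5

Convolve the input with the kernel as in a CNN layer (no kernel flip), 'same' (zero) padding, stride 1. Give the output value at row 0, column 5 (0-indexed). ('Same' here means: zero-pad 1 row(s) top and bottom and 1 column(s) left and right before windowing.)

1.95

The receptive field on the zero-padded input at this output position is [0 0 0 / -1.3 4.4 0 / -2.5 3.4 0]. Elementwise product with the kernel and sum: 0·1 + 0·1 + 0·1 + -1.3·-0.5 + 4.4·0.5 + 0·-1 + -2.5·-1 + 3.4·-1 + 0·-0.5.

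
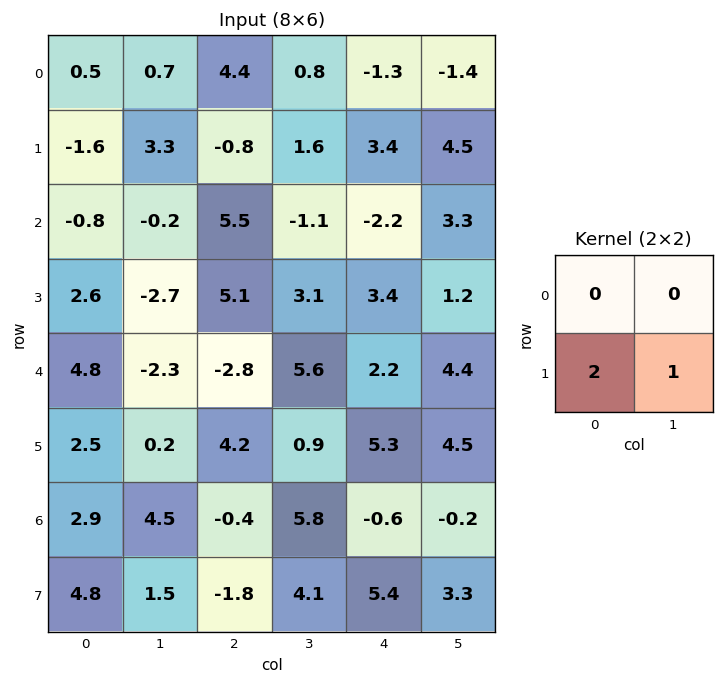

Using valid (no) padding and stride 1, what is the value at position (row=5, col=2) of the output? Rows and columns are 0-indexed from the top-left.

The receptive field on the input at this output position is [4.2 0.9 / -0.4 5.8]. Elementwise product with the kernel and sum: -0.4·2 + 5.8·1.

5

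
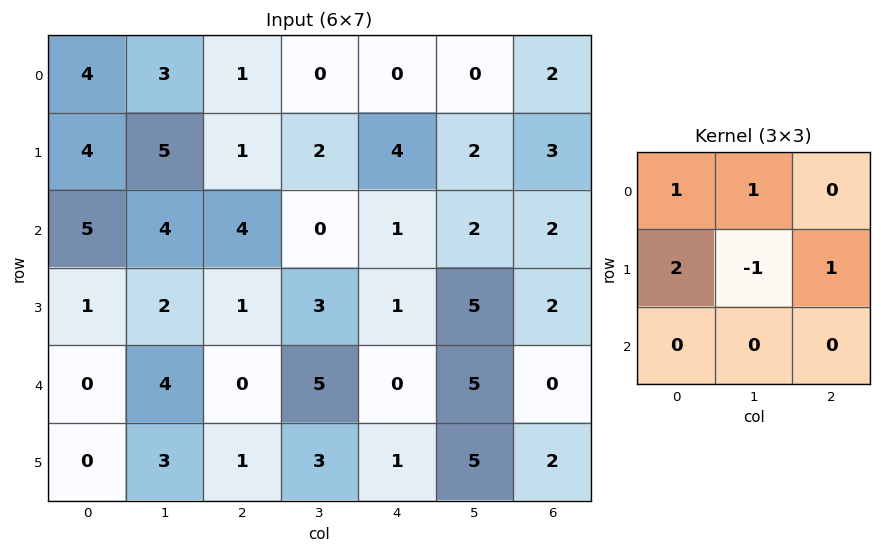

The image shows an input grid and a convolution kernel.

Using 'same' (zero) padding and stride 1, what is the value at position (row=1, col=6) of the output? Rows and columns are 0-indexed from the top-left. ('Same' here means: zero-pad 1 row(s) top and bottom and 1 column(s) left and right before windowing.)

3

The receptive field on the zero-padded input at this output position is [0 2 0 / 2 3 0 / 2 2 0]. Elementwise product with the kernel and sum: 0·1 + 2·1 + 2·2 + 3·-1 + 0·1.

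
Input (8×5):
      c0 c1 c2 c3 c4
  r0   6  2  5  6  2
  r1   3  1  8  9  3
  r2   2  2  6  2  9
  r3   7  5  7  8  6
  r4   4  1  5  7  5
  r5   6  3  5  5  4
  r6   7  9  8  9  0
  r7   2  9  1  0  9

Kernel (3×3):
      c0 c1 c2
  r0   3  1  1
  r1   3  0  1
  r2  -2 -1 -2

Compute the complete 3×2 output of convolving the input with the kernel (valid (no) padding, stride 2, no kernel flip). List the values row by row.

24 18
23 29
2 21

Output[0,0]: The receptive field on the input at this output position is [6 2 5 / 3 1 8 / 2 2 6]. Elementwise product with the kernel and sum: 6·3 + 2·1 + 5·1 + 3·3 + 8·1 + 2·-2 + 2·-1 + 6·-2.
Output[0,1]: The receptive field on the input at this output position is [5 6 2 / 8 9 3 / 6 2 9]. Elementwise product with the kernel and sum: 5·3 + 6·1 + 2·1 + 8·3 + 3·1 + 6·-2 + 2·-1 + 9·-2.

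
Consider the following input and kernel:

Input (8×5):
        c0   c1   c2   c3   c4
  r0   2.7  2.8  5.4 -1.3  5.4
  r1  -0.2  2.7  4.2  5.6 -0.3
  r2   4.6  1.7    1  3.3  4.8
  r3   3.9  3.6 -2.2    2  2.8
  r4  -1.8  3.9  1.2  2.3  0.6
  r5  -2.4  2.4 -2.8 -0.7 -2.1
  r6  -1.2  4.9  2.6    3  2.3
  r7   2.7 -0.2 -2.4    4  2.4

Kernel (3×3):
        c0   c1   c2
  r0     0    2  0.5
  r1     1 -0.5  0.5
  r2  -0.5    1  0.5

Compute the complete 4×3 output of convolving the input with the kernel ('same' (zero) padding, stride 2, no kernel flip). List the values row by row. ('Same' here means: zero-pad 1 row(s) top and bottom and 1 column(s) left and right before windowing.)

1.2 5.1 -7.1
5.2 11.05 2.1
11.25 -3.3 5.85
2.05 -1.15 -1.95

Output[0,0]: The receptive field on the zero-padded input at this output position is [0 0 0 / 0 2.7 2.8 / 0 -0.2 2.7]. Elementwise product with the kernel and sum: 0·2 + 0·0.5 + 0·1 + 2.7·-0.5 + 2.8·0.5 + 0·-0.5 + -0.2·1 + 2.7·0.5.
Output[0,1]: The receptive field on the zero-padded input at this output position is [0 0 0 / 2.8 5.4 -1.3 / 2.7 4.2 5.6]. Elementwise product with the kernel and sum: 0·2 + 0·0.5 + 2.8·1 + 5.4·-0.5 + -1.3·0.5 + 2.7·-0.5 + 4.2·1 + 5.6·0.5.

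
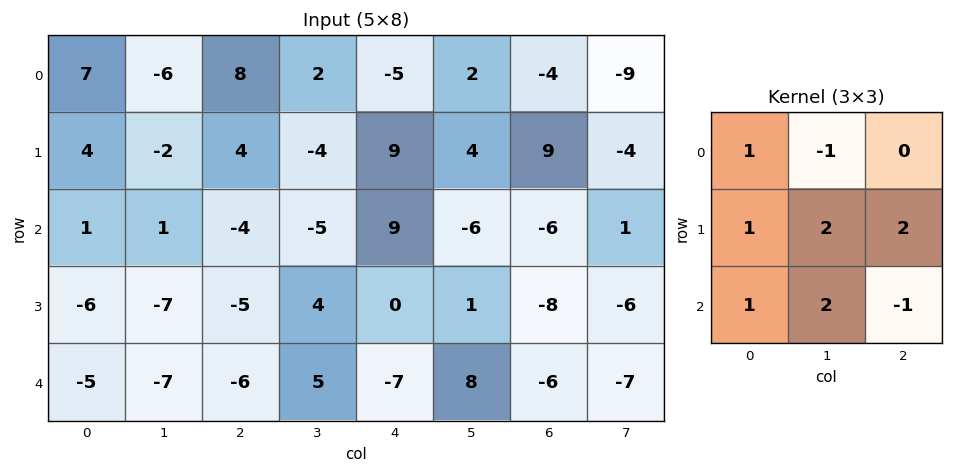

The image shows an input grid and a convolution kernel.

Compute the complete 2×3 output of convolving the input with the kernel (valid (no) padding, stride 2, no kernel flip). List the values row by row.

Output[0,0]: The receptive field on the input at this output position is [7 -6 8 / 4 -2 4 / 1 1 -4]. Elementwise product with the kernel and sum: 7·1 + -6·-1 + 4·1 + -2·2 + 4·2 + 1·1 + 1·2 + -4·-1.
Output[0,1]: The receptive field on the input at this output position is [8 2 -5 / 4 -4 9 / -4 -5 9]. Elementwise product with the kernel and sum: 8·1 + 2·-1 + 4·1 + -4·2 + 9·2 + -4·1 + -5·2 + 9·-1.

28 -3 31
-43 15 16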